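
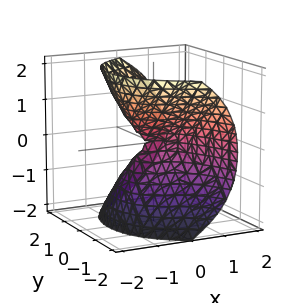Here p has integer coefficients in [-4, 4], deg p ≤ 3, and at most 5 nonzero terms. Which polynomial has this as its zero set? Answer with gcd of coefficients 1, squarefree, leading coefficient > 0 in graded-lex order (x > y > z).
3*x^3 + x*y^2 + x*z^2 - 3*y^2 + 3*z^2

(a) The degree is 3 — the shape is more complex than any degree-2 surface.
(b) Against the integer gridlines: one x-axis crossing is at x = 0; one z-axis crossing is at z = 0.
(c) Matching integer coefficients to the picture gives p.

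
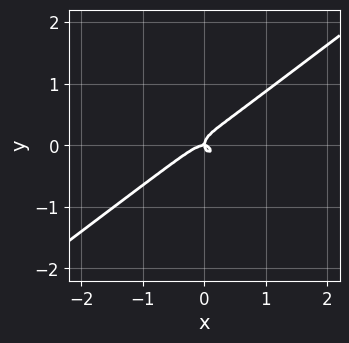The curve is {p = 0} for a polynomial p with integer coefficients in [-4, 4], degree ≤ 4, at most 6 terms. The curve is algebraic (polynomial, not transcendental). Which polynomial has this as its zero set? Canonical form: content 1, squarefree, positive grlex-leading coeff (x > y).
(a) Degree: the shape is more complex than any degree-2 curve, so deg p = 3.
(b) Against the integer gridlines: it crosses the y-axis at the gridline y = 0; one x-axis crossing is at x = 0.
(c) These observations pin down the coefficients.

3*x^3 - 3*x^2*y + x*y^2 - 3*y^3 + x*y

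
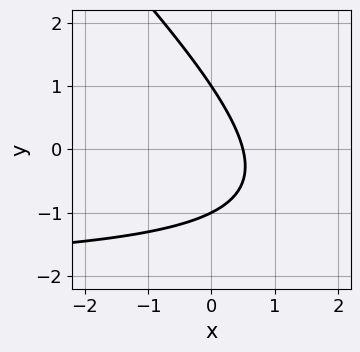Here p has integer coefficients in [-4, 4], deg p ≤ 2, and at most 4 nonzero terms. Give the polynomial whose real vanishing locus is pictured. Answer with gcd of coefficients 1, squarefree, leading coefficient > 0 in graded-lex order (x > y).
x*y + y^2 + 2*x - 1

1. deg p = 2. The shape is more complex than any degree-1 curve.
2. From the axis intercepts and sections: among the integer gridlines, it crosses the y-axis at y ∈ {-1, 1}.
3. Matching integer coefficients to the picture gives p.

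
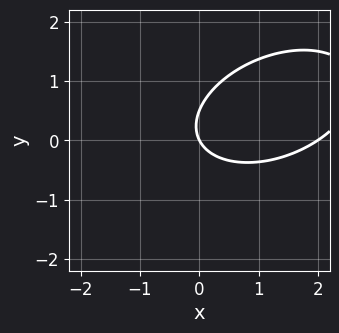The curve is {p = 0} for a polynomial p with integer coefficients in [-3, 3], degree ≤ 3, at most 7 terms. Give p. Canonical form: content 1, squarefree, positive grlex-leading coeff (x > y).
x^2 - x*y + 2*y^2 - 2*x - y

(a) Degree: the shape is more complex than any degree-1 curve, so deg p = 2.
(b) Observable constraints: one y-axis crossing is at y = 0; the x-axis gridline crossings are at x ∈ {0, 2}.
(c) Together with the visible shape, these determine p as stated.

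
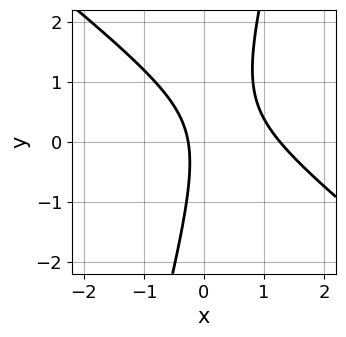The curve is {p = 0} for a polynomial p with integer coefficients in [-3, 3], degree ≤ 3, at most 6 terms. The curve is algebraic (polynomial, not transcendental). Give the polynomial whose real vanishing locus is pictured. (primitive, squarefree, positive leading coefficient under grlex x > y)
The degree is 2 — a generic line meets the curve in up to 2 points.
Observable constraints: it misses every integer gridline on the y-axis.
Solving for integer coefficients yields p as stated.

3*x^2 + 3*x*y - y^2 - 3*x - 1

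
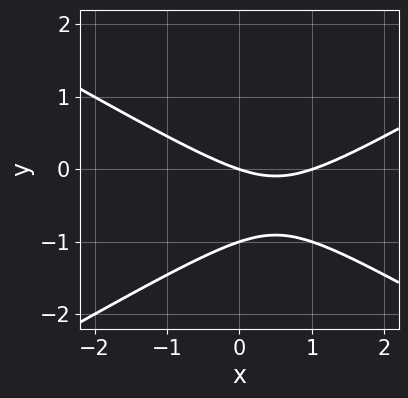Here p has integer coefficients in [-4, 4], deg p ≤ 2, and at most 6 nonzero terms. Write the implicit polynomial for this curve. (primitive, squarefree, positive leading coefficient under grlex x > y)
deg p = 2. The shape is more complex than any degree-1 curve.
From the axis intercepts and sections: among the integer gridlines, it crosses the y-axis at y ∈ {-1, 0}; among the integer gridlines, it crosses the x-axis at x ∈ {0, 1}.
Putting this together gives p.

x^2 - 3*y^2 - x - 3*y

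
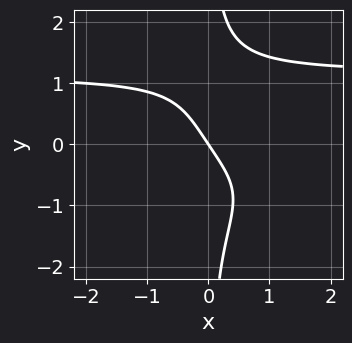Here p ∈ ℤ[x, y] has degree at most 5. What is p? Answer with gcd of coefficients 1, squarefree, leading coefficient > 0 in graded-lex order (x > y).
1. Degree: no degree-3 curve has this shape, so deg p = 4.
2. Observable constraints: it meets the x-axis at x = 0 (among the integer gridlines); one y-axis crossing is at y = 0.
3. Matching integer coefficients to the picture gives p.

2*x*y^3 - 3*x - 2*y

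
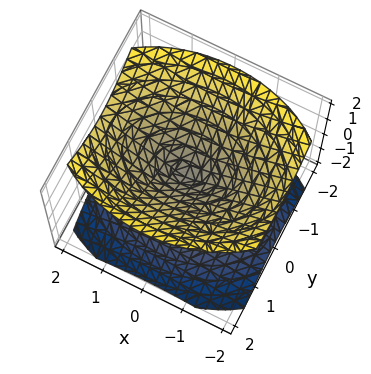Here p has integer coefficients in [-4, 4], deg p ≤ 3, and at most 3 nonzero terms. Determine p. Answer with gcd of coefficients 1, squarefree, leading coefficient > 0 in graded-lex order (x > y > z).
x^2 + 2*y^2 - 2*z^2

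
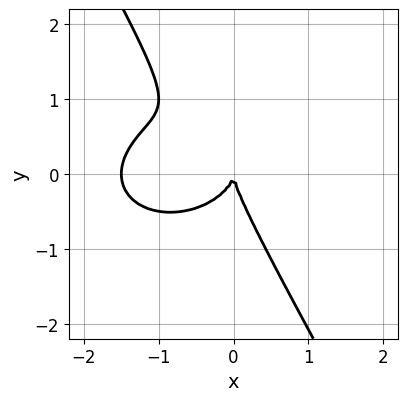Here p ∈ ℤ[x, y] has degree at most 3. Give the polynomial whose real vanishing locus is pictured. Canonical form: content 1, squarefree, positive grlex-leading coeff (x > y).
2*x^3 + 3*x*y^2 + 2*y^3 + 3*x^2

(a) The degree is 3 — no degree-2 curve has this shape.
(b) Reading off the gridlines: it crosses the x-axis at the gridline x = 0; it meets the y-axis at y = 0 (among the integer gridlines).
(c) Fitting integer coefficients to these (and the overall shape) gives p.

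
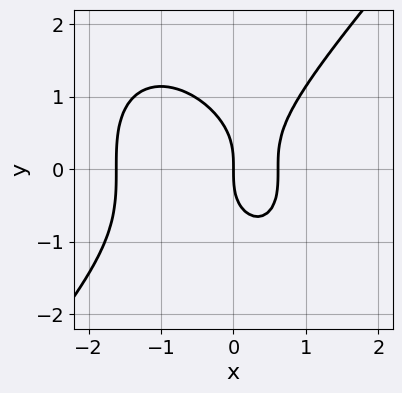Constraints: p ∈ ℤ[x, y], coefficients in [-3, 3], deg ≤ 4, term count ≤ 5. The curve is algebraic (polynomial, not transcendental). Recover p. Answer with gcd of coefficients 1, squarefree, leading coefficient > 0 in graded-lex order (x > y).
3*x^3 - 2*y^3 + 3*x^2 - 3*x

(a) Degree: the shape is more complex than any degree-2 curve, so deg p = 3.
(b) From the visible intercepts: it crosses the x-axis at the gridline x = 0; it crosses the y-axis at the gridline y = 0.
(c) Matching integer coefficients to the picture gives p.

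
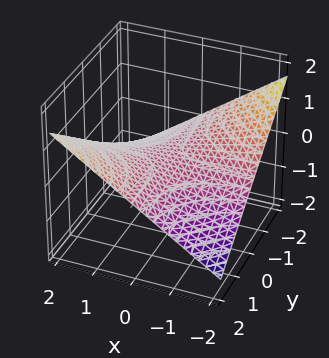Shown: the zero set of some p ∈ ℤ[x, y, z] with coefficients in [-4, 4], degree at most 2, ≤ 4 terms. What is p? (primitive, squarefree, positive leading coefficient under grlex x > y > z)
The degree is 2 — a saddle surface; a quadric.
From the visible intercepts: one z-axis crossing is at z = 0; every point of the y-axis in the box is on the surface; every point of the x-axis in the box is on the surface.
Fitting integer coefficients to these (and the overall shape) gives p.

x*y - 3*z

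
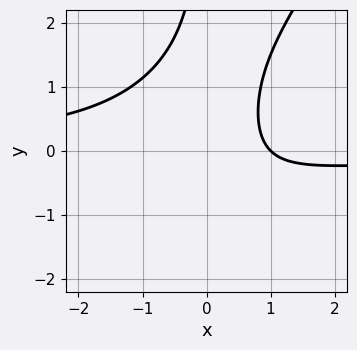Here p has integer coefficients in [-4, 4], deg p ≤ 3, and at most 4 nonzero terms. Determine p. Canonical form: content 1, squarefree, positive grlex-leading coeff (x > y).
3*x^2*y - 2*x*y^2 + 3*x - 3

deg p = 3. The shape is more complex than any degree-2 curve.
Reading off the gridlines: no y-intercept at any integer in the box; it crosses the x-axis at the gridline x = 1.
These observations pin down the coefficients.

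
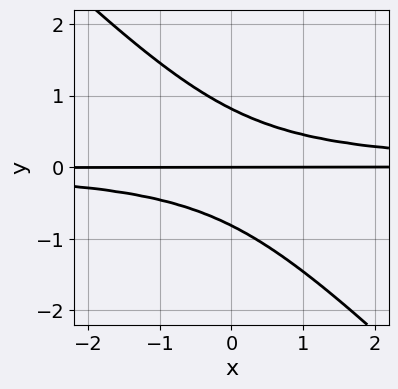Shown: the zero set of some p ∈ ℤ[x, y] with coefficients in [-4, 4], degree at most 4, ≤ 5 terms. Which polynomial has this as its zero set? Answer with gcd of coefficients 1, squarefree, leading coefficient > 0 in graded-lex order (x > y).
3*x*y^2 + 3*y^3 - 2*y

deg p = 3. No degree-2 curve has this shape.
Observable constraints: the visible x-axis segment lies entirely on the curve; it crosses the y-axis at the gridline y = 0.
Fitting integer coefficients to these (and the overall shape) gives p.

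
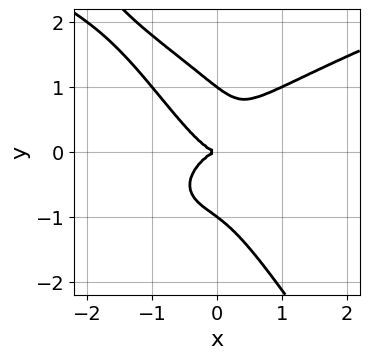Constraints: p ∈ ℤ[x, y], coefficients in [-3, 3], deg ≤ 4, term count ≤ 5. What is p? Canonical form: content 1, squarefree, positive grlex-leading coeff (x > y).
Degree: the shape is more complex than any degree-3 curve, so deg p = 4.
From the axis intercepts and sections: it crosses the x-axis at the gridline x = 0; among the integer gridlines, it crosses the y-axis at y ∈ {-1, 0, 1}.
Assembling these constraints gives the stated polynomial.

3*x*y^3 + 2*y^4 - 3*x^3 - 2*y^2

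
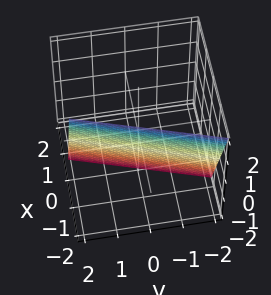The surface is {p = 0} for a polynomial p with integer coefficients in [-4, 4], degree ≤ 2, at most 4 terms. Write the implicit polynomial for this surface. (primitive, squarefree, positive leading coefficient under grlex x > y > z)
The degree is 1 — the surface is flat (a plane).
Against the integer gridlines: it crosses the y-axis at the gridline y = 2; it crosses the z-axis at the gridline z = -2.
Assembling these constraints gives the stated polynomial.

3*x - y + z + 2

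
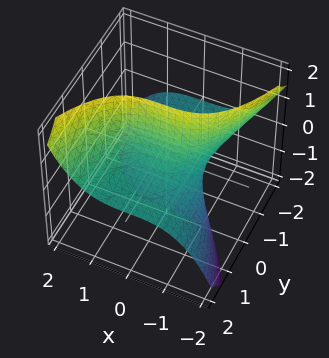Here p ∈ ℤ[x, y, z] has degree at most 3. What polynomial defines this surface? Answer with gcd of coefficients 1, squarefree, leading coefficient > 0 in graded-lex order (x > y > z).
x^3 - 3*y*z + 1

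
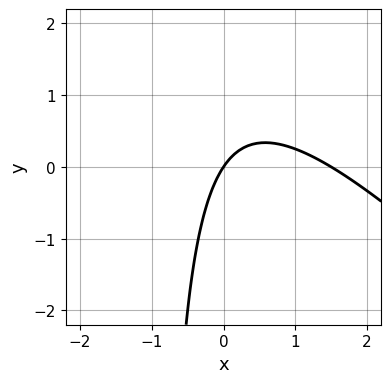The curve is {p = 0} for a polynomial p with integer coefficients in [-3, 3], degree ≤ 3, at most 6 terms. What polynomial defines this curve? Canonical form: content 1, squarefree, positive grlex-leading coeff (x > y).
2*x^2 + 2*x*y - 3*x + 2*y

First, deg p = 2. A generic line meets the curve in up to 2 points.
Next, checking where it meets the axes: it crosses the x-axis at the gridline x = 0; one y-axis crossing is at y = 0.
Finally, matching integer coefficients to the picture gives p.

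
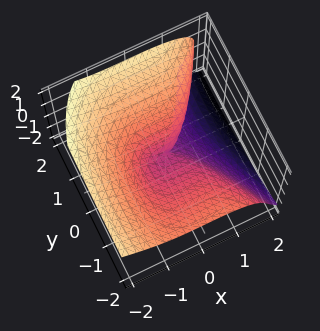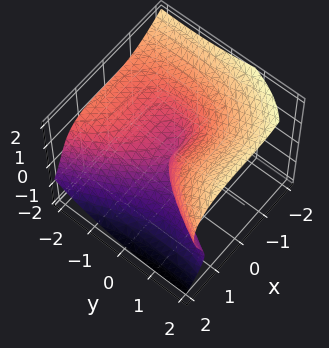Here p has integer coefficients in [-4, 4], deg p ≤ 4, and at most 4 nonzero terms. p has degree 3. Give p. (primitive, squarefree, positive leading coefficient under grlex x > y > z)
2*x^3 + 3*z^3 - 2*y^2 - 3*y*z

First, the degree is 3 — the shape is more complex than any degree-2 surface.
Next, reading off the gridlines: it meets the z-axis at z = 0 (among the integer gridlines); one x-axis crossing is at x = 0.
Finally, together with the visible shape, these determine p as stated.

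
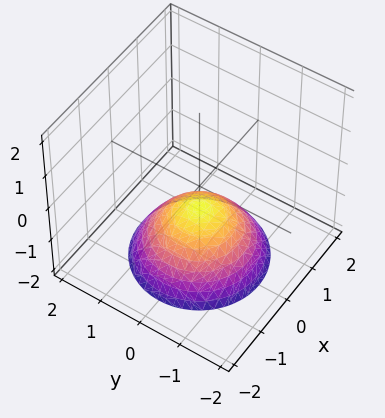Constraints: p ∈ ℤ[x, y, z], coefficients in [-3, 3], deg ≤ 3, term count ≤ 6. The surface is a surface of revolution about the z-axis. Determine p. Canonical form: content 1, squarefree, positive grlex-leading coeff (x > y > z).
2*x^2 + 2*y^2 + 3*z + 2

First, degree: no degree-1 surface has this shape, so deg p = 2.
Next, symmetry: the z-axis is an axis of rotation, so x and y enter only as x² + y².
Then, reading off the gridlines: no y-intercept at any integer in the box; the surface avoids every integer x-axis point in the box; a circular section at z = -2 has radius between 1 and 2.
Finally, matching integer coefficients to the picture gives p.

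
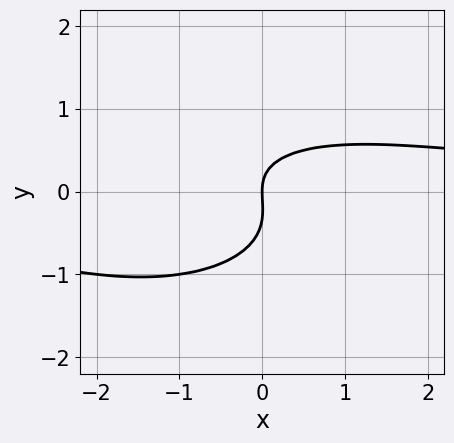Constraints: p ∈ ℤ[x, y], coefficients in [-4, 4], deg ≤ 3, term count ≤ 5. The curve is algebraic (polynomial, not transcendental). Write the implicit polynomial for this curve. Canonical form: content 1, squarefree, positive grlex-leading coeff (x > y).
x^2*y + 3*y^3 + x*y + y^2 - 2*x

The degree is 3 — no degree-2 curve has this shape.
Checking where it meets the axes: it crosses the y-axis at the gridline y = 0; it meets the x-axis at x = 0 (among the integer gridlines).
Together with the visible shape, these determine p as stated.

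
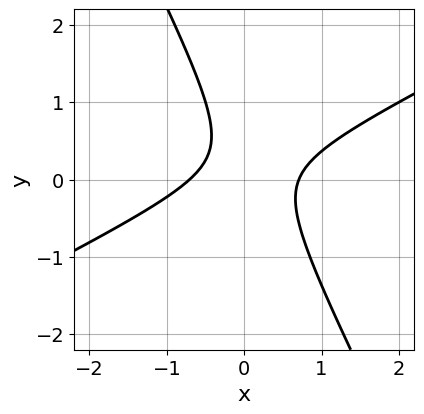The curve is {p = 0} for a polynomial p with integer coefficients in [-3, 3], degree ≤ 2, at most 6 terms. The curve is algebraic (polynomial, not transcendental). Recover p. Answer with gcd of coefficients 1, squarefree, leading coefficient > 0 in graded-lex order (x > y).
2*x^2 - 3*x*y - 2*y^2 + y - 1

Degree: no degree-1 curve has this shape, so deg p = 2.
From the axis intercepts and sections: the curve avoids every integer y-axis point in the box.
These observations pin down the coefficients.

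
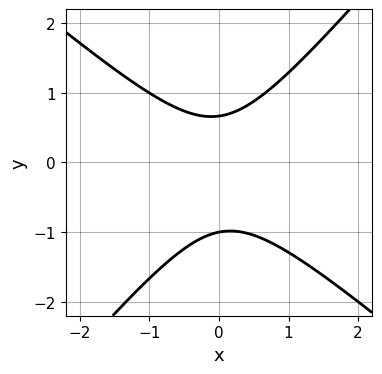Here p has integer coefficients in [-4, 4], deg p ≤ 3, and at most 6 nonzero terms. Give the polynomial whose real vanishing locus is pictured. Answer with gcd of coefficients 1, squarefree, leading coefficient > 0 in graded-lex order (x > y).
3*x^2 + x*y - 3*y^2 - y + 2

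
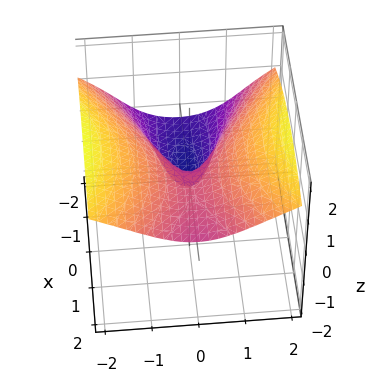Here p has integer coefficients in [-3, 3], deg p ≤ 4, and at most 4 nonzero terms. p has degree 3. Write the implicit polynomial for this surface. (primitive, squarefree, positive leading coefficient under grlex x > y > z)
1. Degree: no degree-2 surface has this shape, so deg p = 3.
2. From the visible intercepts: one y-axis crossing is at y = 0; one x-axis crossing is at x = 0; it meets the z-axis at z = 0 (among the integer gridlines).
3. These observations pin down the coefficients.

x^2*z + 2*z^3 - 2*y^2 - x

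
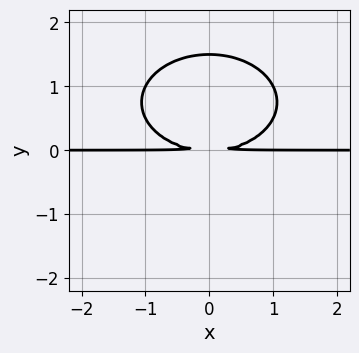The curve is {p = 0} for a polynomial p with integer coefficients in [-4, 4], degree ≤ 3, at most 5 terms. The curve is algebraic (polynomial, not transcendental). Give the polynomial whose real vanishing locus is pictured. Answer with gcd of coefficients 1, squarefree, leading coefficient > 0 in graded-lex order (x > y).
x^2*y + 2*y^3 - 3*y^2

1. The degree is 3 — no degree-2 curve has this shape.
2. Symmetries: the x ↦ −x reflection is a symmetry, so x appears only in even powers.
3. Against the integer gridlines: every point of the x-axis in the box is on the curve.
4. Solving for integer coefficients yields p as stated.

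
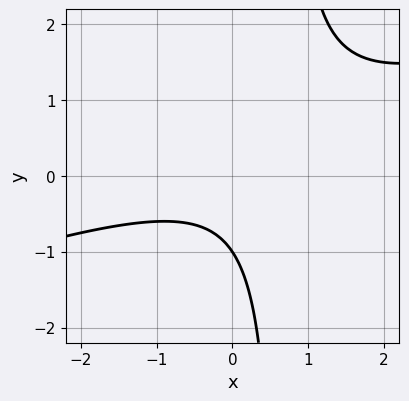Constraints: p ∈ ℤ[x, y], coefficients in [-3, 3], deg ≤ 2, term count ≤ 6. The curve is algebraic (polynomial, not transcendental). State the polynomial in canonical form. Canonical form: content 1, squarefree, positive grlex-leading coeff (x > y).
(a) Degree: the shape is more complex than any degree-1 curve, so deg p = 2.
(b) Checking where it meets the axes: it misses every integer gridline on the x-axis; it crosses the y-axis at the gridline y = -1.
(c) These observations pin down the coefficients.

x^2 - 3*x*y + 2*y + 2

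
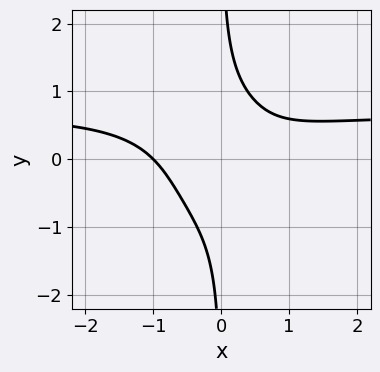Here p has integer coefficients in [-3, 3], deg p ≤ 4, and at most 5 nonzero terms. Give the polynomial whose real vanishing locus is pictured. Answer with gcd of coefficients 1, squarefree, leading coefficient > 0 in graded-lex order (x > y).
Degree: the shape is more complex than any degree-3 curve, so deg p = 4.
Against the integer gridlines: no y-intercept at any integer in the box; one x-axis crossing is at x = -1.
Assembling these constraints gives the stated polynomial.

3*x^3*y + 2*x*y^3 - 2*x^3 + 3*x*y - 2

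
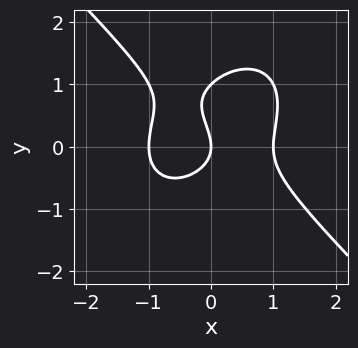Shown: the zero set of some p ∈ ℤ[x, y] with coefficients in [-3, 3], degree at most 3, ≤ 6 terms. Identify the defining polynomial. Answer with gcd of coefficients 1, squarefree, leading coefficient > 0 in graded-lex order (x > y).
x^3 + y^3 - y^2 - x

Degree: no degree-2 curve has this shape, so deg p = 3.
Observable constraints: among the integer gridlines, it crosses the x-axis at x ∈ {-1, 0, 1}; among the integer gridlines, it crosses the y-axis at y ∈ {0, 1}.
The integer polynomial consistent with all of this is the stated p.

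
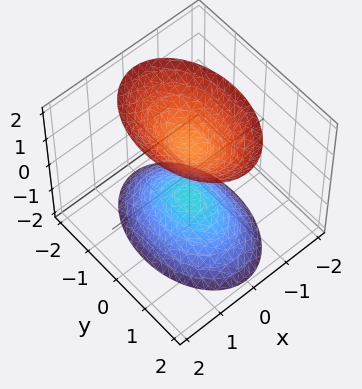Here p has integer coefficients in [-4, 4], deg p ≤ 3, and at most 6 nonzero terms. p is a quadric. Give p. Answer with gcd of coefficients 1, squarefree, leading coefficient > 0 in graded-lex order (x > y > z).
2*x^2 + y^2 - z^2 + 1

1. The picture has 2 separate pieces.
2. deg p = 2.
3. Symmetries: the z ↦ −z reflection is a symmetry, so z appears only in even powers; it's symmetric under x → −x, forcing even powers of x; mirror symmetry y ↦ −y ⇒ only even powers of y.
4. Observable constraints: among the integer gridlines, it crosses the z-axis at z ∈ {-1, 1}; it misses every integer gridline on the x-axis; no y-intercept at any integer in the box.
5. Matching integer coefficients to the picture gives p.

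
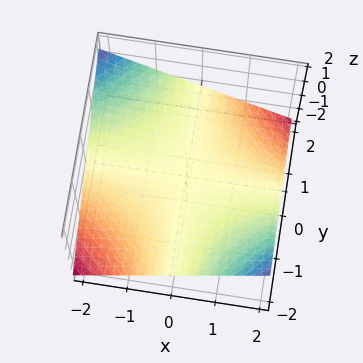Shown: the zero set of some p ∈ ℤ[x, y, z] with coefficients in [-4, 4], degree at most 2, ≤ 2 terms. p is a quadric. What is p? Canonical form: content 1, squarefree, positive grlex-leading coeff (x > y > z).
x*y + 3*z

The degree is 2 — a hyperbolic paraboloid; a quadric.
Reading off the gridlines: the visible x-axis segment lies entirely on the surface; it crosses the z-axis at the gridline z = 0; every point of the y-axis in the box is on the surface.
Assembling these constraints gives the stated polynomial.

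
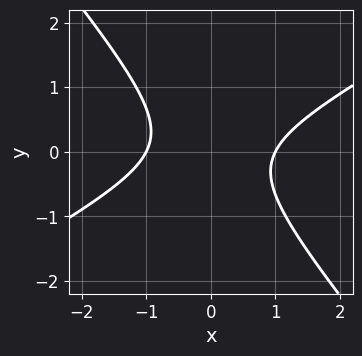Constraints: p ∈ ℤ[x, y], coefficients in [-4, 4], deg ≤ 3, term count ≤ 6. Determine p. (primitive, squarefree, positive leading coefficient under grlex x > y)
(a) The degree is 2 — the shape is more complex than any degree-1 curve.
(b) Observable constraints: the curve avoids every integer y-axis point in the box; the x-axis gridline crossings are at x ∈ {-1, 1}.
(c) Together with the visible shape, these determine p as stated.

2*x^2 - 2*x*y - 3*y^2 - 2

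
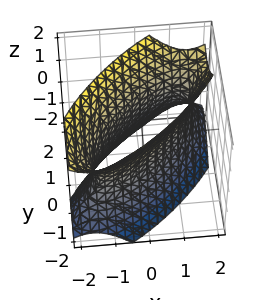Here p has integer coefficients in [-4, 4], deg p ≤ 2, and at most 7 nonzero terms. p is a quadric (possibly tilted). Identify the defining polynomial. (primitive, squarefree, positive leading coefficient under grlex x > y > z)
2*x^2 - 3*x*y + 2*y^2 - z^2 - 2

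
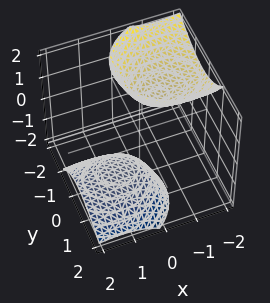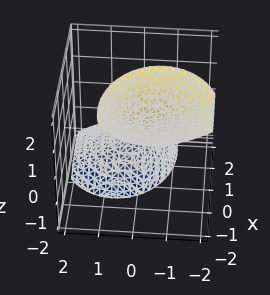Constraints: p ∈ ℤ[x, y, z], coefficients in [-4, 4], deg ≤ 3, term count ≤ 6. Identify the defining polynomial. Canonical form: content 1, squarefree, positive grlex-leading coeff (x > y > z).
First, I count 2 distinct pieces.
Then, deg p = 2.
Next, checking where it meets the axes: the surface avoids every integer y-axis point in the box; it misses every integer gridline on the x-axis.
Finally, fitting integer coefficients to these (and the overall shape) gives p.

2*x^2 + 3*x*z + 3*y^2 + 2*y*z - z^2 + 2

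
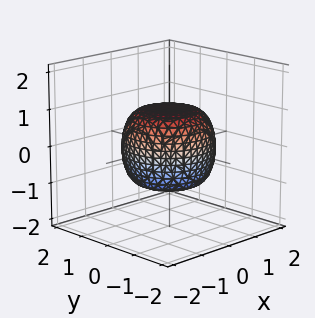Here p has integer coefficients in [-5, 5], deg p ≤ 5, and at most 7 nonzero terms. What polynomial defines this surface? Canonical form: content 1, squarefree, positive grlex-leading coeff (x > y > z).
2*x^4 + 4*x^2*y^2 + 2*y^4 - x^2 - y^2 + 3*z^2 - 3

First, the degree is 4 — a generic line meets the surface in up to 4 points.
Then, symmetries: every cross-section ⟂ z is a circle, so x, y appear only via x² + y².
Then, reading off the gridlines: the z-axis gridline crossings are at z ∈ {-1, 1}; a circular section at z = -1 has radius between 0 and 1.
Finally, fitting integer coefficients to these (and the overall shape) gives p.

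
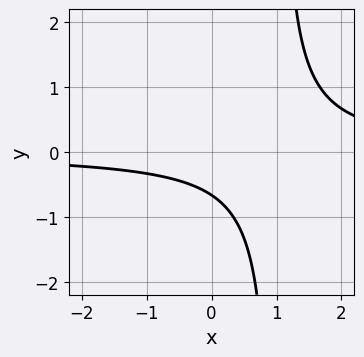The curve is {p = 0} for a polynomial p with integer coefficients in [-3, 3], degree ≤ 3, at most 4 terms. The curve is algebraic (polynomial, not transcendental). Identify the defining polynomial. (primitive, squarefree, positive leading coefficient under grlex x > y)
1. deg p = 2.
2. Checking where it meets the axes: it misses every integer gridline on the x-axis.
3. These observations pin down the coefficients.

3*x*y - 3*y - 2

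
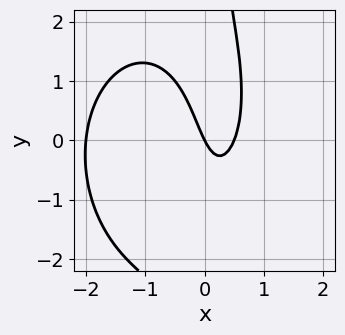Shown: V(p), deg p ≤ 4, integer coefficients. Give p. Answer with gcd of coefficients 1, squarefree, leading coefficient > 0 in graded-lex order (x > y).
(a) deg p = 3.
(b) Against the integer gridlines: it meets the y-axis at y = 0 (among the integer gridlines); the x-axis gridline crossings are at x ∈ {-2, 0}.
(c) Solving for integer coefficients yields p as stated.

2*x^3 + x*y^2 + 3*x^2 - 2*x - y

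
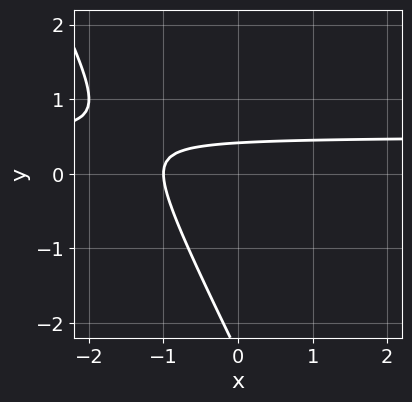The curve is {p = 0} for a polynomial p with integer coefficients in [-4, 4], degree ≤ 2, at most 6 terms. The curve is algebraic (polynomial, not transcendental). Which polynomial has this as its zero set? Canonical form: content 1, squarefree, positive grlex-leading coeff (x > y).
2*x*y + y^2 - x + 2*y - 1

First, degree: no degree-1 curve has this shape, so deg p = 2.
Then, from the visible intercepts: it meets the x-axis at x = -1 (among the integer gridlines).
Finally, these observations pin down the coefficients.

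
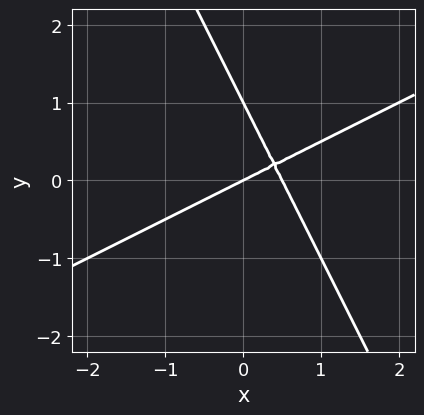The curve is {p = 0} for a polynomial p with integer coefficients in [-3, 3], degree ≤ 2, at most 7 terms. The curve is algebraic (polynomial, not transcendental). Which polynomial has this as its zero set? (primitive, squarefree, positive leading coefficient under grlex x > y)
2*x^2 - 3*x*y - 2*y^2 - x + 2*y

(a) deg p = 2. A generic line meets the curve in up to 2 points.
(b) Against the integer gridlines: the y-axis gridline crossings are at y ∈ {0, 1}; it crosses the x-axis at the gridline x = 0.
(c) Matching integer coefficients to the picture gives p.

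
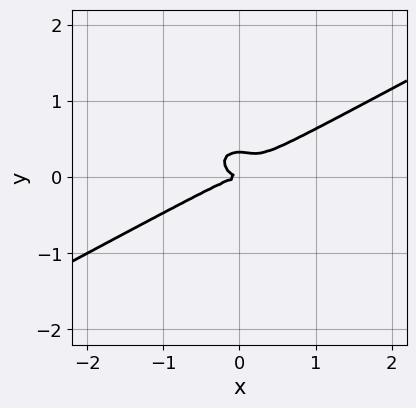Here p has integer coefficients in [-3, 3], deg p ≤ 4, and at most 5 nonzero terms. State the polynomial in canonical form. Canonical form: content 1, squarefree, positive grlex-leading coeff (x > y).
1. Degree: no degree-2 curve has this shape, so deg p = 3.
2. Against the integer gridlines: it meets the y-axis at y = 0 (among the integer gridlines); it meets the x-axis at x = 0 (among the integer gridlines).
3. Putting this together gives p.

x^3 - x^2*y - 3*y^3 + y^2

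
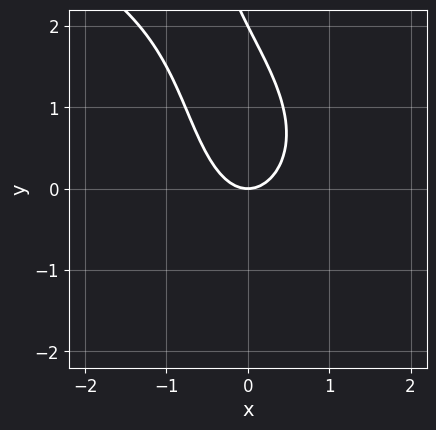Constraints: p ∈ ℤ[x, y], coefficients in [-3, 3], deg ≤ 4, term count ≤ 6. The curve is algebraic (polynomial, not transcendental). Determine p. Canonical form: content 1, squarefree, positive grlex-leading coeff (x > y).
x*y^2 + 3*x^2 + y^2 - 2*y

1. Degree: the shape is more complex than any degree-2 curve, so deg p = 3.
2. From the visible intercepts: among the integer gridlines, it crosses the y-axis at y ∈ {0, 2}; it crosses the x-axis at the gridline x = 0.
3. Matching integer coefficients to the picture gives p.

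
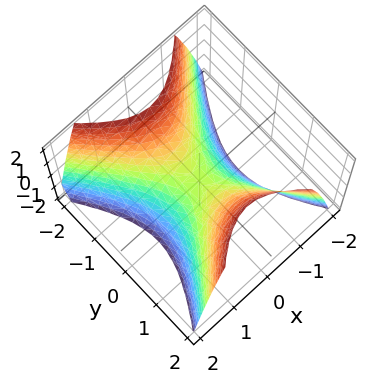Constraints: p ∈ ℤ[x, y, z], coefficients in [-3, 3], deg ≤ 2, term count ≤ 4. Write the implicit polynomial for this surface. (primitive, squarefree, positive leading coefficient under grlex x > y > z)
1. The degree is 2 — a saddle surface; a quadric.
2. Symmetries: it's symmetric under x → −x, forcing even powers of x; it's symmetric under y → −y, forcing even powers of y.
3. Reading off the gridlines: it meets the x-axis at x = 0 (among the integer gridlines); it meets the z-axis at z = 0 (among the integer gridlines).
4. Assembling these constraints gives the stated polynomial.

3*x^2 - 2*y^2 + 2*z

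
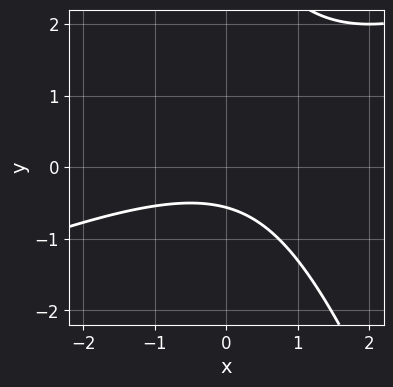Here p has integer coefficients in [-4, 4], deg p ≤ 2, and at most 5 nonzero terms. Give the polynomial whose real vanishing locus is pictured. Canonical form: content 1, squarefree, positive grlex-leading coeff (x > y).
x^2 - 2*x*y - y^2 + 3*y + 2

The degree is 2 — no degree-1 curve has this shape.
Against the integer gridlines: it misses every integer gridline on the x-axis.
These observations pin down the coefficients.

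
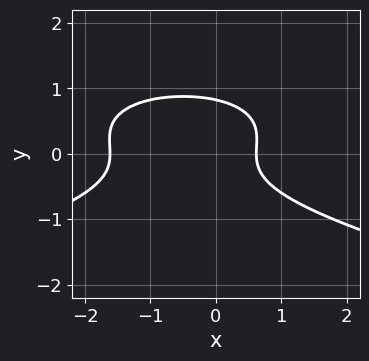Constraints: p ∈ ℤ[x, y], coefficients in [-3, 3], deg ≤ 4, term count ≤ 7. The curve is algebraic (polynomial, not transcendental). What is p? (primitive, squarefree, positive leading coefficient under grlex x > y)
The degree is 3 — no degree-2 curve has this shape.
Putting this together gives p.

3*y^3 + x^2 - y^2 + x - 1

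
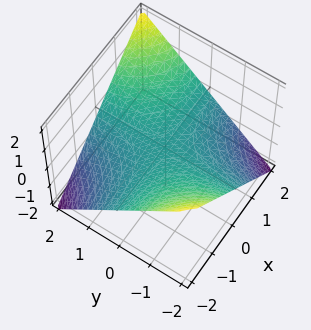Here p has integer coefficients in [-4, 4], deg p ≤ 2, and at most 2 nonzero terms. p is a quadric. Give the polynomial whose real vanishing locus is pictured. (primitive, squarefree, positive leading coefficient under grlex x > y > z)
x*y - 2*z

First, deg p = 2. A hyperbolic paraboloid; a quadric.
Next, against the integer gridlines: it crosses the z-axis at the gridline z = 0; the visible y-axis segment lies entirely on the surface; the visible x-axis segment lies entirely on the surface.
Finally, together with the visible shape, these determine p as stated.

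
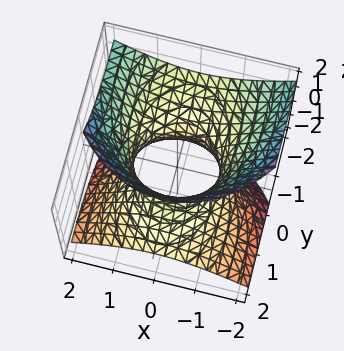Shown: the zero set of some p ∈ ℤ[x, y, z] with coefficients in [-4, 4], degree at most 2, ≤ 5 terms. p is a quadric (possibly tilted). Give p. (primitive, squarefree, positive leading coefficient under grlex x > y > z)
First, deg p = 2. A generic line meets the surface in up to 2 points.
Then, against the integer gridlines: the x-axis gridline crossings are at x ∈ {-1, 1}; it misses every integer gridline on the z-axis.
Finally, the integer polynomial consistent with all of this is the stated p.

2*x^2 + y^2 + 3*y*z - 2*z^2 - 2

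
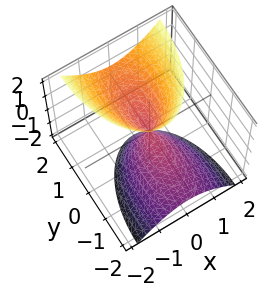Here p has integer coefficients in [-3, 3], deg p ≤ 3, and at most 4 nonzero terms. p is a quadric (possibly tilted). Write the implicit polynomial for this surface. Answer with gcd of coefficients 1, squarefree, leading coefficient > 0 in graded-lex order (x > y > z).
1. I count 2 distinct pieces. They look like related sheets of one shape, so recover p as a whole.
2. The degree is 2 — a generic line meets the surface in up to 2 points.
3. From the visible intercepts: it meets the x-axis at x = 0 (among the integer gridlines); it meets the y-axis at y = 0 (among the integer gridlines).
4. Matching integer coefficients to the picture gives p.

3*x^2 + y^2 - 2*y*z - z^2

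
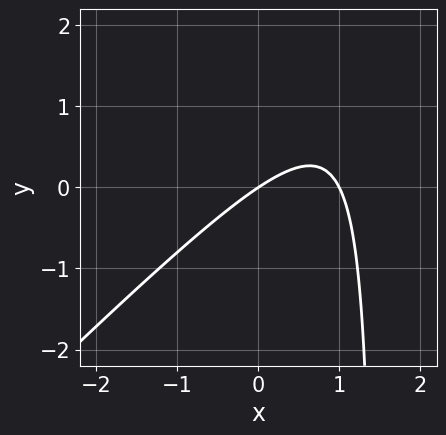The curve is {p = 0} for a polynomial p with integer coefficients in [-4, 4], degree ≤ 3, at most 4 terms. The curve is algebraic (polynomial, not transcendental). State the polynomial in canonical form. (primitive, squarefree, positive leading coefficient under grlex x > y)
2*x^2 - 2*x*y - 2*x + 3*y

deg p = 2.
Checking where it meets the axes: it meets the y-axis at y = 0 (among the integer gridlines); the x-axis gridline crossings are at x ∈ {0, 1}.
Together with the visible shape, these determine p as stated.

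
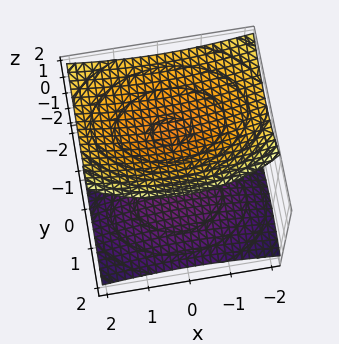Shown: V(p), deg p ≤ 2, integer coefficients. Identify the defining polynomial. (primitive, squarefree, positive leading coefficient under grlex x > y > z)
x^2 + 2*y^2 + 2*y*z - 3*z^2 + 3

1. I count 2 distinct pieces. They look like related sheets of one shape, so recover p as a whole.
2. deg p = 2. The shape is more complex than any degree-1 surface.
3. Observable constraints: the z-axis gridline crossings are at z ∈ {-1, 1}; the surface avoids every integer y-axis point in the box.
4. The integer polynomial consistent with all of this is the stated p.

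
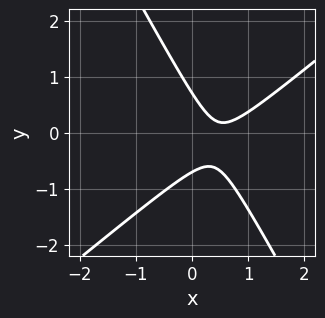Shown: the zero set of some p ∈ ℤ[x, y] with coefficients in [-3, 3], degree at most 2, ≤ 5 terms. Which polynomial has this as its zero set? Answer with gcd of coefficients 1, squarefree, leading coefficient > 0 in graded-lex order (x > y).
1. Degree: a generic line meets the curve in up to 2 points, so deg p = 2.
2. From the visible intercepts: the curve avoids every integer x-axis point in the box.
3. Fitting integer coefficients to these (and the overall shape) gives p.

3*x^2 - 2*x*y - 2*y^2 - 3*x + 1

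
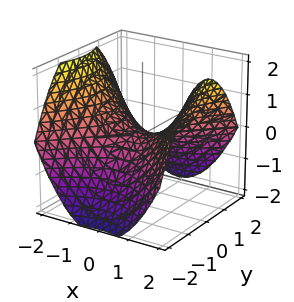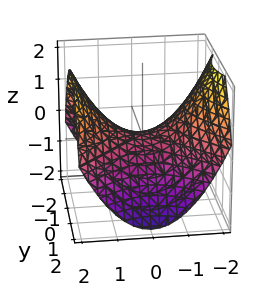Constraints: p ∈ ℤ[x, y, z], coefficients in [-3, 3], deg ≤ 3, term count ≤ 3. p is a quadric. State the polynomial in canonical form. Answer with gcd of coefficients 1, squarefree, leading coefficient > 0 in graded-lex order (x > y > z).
(a) The degree is 2 — a hyperbolic paraboloid; a quadric.
(b) Symmetries: it's symmetric under y → −y, forcing even powers of y; it's symmetric under x → −x, forcing even powers of x.
(c) Against the integer gridlines: one y-axis crossing is at y = 0; it crosses the x-axis at the gridline x = 0; it crosses the z-axis at the gridline z = 0.
(d) Fitting integer coefficients to these (and the overall shape) gives p.

x^2 - y^2 - 2*z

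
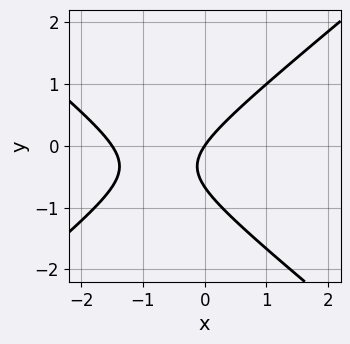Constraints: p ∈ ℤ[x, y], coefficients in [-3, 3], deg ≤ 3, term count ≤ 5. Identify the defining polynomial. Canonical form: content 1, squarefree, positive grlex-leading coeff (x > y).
First, deg p = 2. The shape is more complex than any degree-1 curve.
Then, against the integer gridlines: it meets the x-axis at x = 0 (among the integer gridlines); it meets the y-axis at y = 0 (among the integer gridlines).
Finally, putting this together gives p.

2*x^2 - 3*y^2 + 3*x - 2*y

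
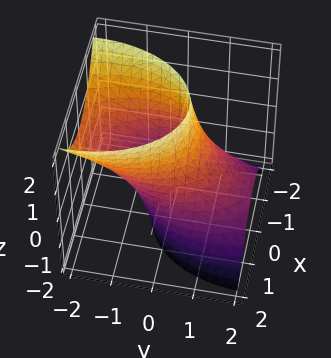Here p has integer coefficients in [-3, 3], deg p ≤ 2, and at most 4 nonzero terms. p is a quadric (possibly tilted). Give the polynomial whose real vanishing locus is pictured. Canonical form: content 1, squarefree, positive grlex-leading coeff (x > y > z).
First, deg p = 2.
Then, observable constraints: the x-axis gridline crossings are at x ∈ {-1, 1}; it misses every integer gridline on the z-axis.
Finally, fitting integer coefficients to these (and the overall shape) gives p.

2*x^2 + y^2 + 2*y*z - 2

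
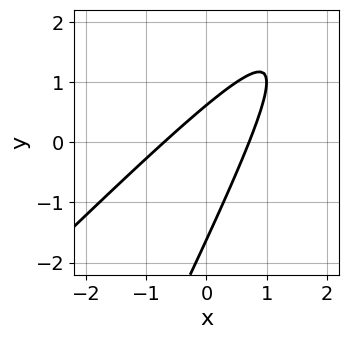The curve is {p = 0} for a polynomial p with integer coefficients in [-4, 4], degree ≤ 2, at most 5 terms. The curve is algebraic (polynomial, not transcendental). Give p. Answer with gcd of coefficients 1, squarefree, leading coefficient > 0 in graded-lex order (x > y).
2*x^2 - 3*x*y + y^2 + y - 1

First, the degree is 2 — a generic line meets the curve in up to 2 points.
Finally, putting this together gives p.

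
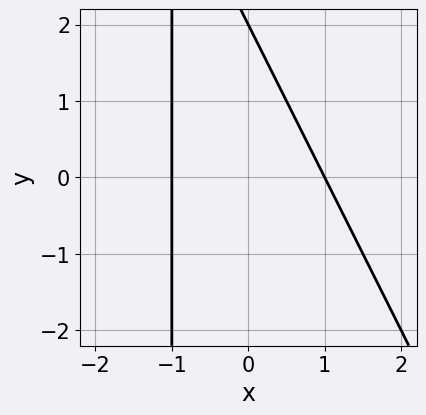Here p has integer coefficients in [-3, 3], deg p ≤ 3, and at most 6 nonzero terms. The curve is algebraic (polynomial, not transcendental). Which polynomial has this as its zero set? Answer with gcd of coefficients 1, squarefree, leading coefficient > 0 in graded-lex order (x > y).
Degree: a generic line meets the curve in up to 2 points, so deg p = 2.
Observable constraints: it meets the y-axis at y = 2 (among the integer gridlines); the x-axis gridline crossings are at x ∈ {-1, 1}.
Together with the visible shape, these determine p as stated.

2*x^2 + x*y + y - 2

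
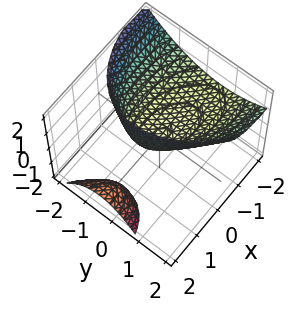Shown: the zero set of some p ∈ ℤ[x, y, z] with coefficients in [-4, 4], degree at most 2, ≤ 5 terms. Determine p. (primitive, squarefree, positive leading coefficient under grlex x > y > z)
x^2 + x*y + 3*x*z + 2*y^2 - 3*z

1. The picture has 2 separate pieces.
2. The degree is 2 — no degree-1 surface has this shape.
3. Against the integer gridlines: one y-axis crossing is at y = 0; it crosses the x-axis at the gridline x = 0; it crosses the z-axis at the gridline z = 0.
4. Fitting integer coefficients to these (and the overall shape) gives p.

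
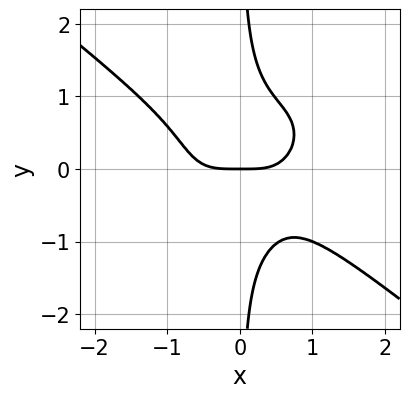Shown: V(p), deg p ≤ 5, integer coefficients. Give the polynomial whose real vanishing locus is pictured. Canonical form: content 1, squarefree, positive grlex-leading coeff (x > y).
x^4 + 2*x*y^3 - y

(a) The degree is 4 — the shape is more complex than any degree-3 curve.
(b) From the axis intercepts and sections: one y-axis crossing is at y = 0; one x-axis crossing is at x = 0.
(c) Matching integer coefficients to the picture gives p.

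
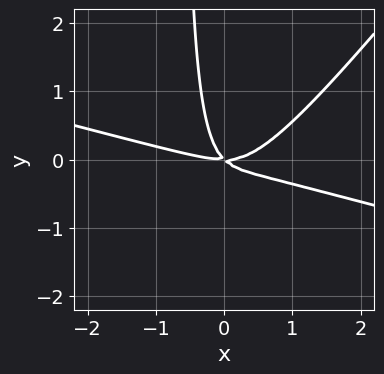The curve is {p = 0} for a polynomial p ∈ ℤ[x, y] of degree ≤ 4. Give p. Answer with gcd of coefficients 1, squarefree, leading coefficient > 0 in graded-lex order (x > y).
x^3 + 3*x^2*y - 3*x*y^2 - 2*x*y - 2*y^2

First, degree: a generic line meets the curve in up to 3 points, so deg p = 3.
Then, observable constraints: it crosses the x-axis at the gridline x = 0; one y-axis crossing is at y = 0.
Finally, matching integer coefficients to the picture gives p.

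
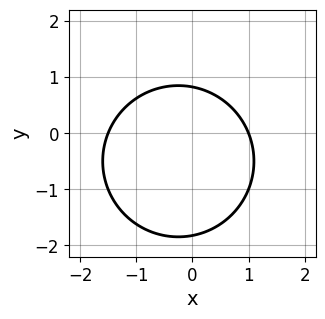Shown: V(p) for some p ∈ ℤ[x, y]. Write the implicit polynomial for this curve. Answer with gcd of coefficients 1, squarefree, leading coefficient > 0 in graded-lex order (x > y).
(a) deg p = 2.
(b) Against the integer gridlines: it crosses the x-axis at the gridline x = 1.
(c) These observations pin down the coefficients.

2*x^2 + 2*y^2 + x + 2*y - 3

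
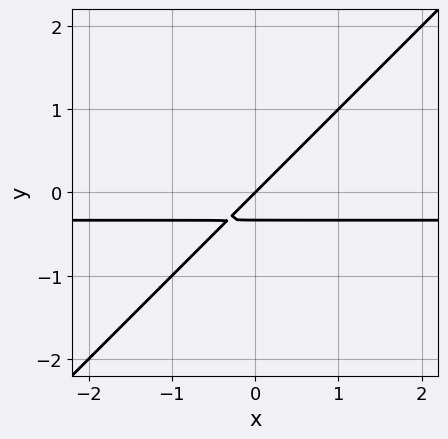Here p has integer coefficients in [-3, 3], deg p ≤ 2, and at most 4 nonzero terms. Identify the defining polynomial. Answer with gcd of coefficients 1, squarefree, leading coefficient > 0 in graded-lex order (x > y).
The degree is 2 — no degree-1 curve has this shape.
Checking where it meets the axes: it crosses the y-axis at the gridline y = 0; it meets the x-axis at x = 0 (among the integer gridlines).
Solving for integer coefficients yields p as stated.

3*x*y - 3*y^2 + x - y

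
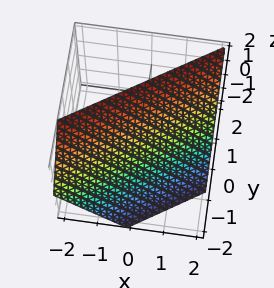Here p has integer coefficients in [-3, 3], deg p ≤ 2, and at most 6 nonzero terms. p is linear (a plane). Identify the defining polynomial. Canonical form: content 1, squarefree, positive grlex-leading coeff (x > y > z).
2*x - 3*y + 2*z - 2

First, the degree is 1 — the surface is flat (a plane).
Then, against the integer gridlines: one z-axis crossing is at z = 1; it crosses the x-axis at the gridline x = 1.
Finally, together with the visible shape, these determine p as stated.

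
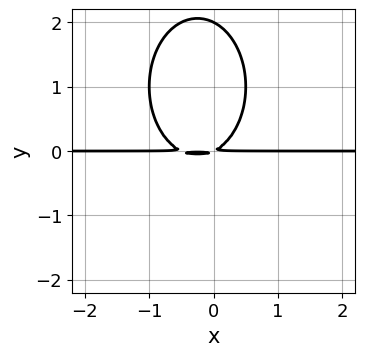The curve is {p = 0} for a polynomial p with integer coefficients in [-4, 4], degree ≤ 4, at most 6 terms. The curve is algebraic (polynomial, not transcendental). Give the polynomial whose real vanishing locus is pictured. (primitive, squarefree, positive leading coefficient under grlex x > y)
2*x^2*y + y^3 + x*y - 2*y^2

The degree is 3 — a generic line meets the curve in up to 3 points.
From the axis intercepts and sections: one y-axis crossing is at y = 2; the visible x-axis segment lies entirely on the curve.
Solving for integer coefficients yields p as stated.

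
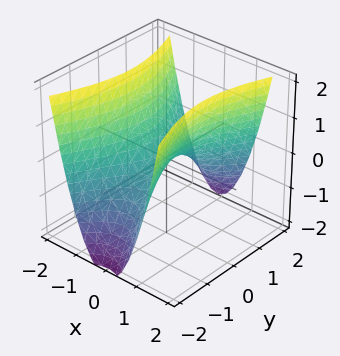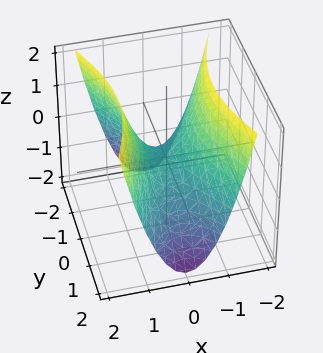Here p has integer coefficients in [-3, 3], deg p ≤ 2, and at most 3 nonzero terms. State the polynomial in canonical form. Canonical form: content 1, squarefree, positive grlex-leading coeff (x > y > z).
1. The degree is 2 — a saddle surface; a quadric.
2. Symmetries: it's symmetric under y → −y, forcing even powers of y; the x ↦ −x reflection is a symmetry, so x appears only in even powers.
3. From the visible intercepts: it crosses the z-axis at the gridline z = 0; one x-axis crossing is at x = 0; one y-axis crossing is at y = 0.
4. Fitting integer coefficients to these (and the overall shape) gives p.

3*x^2 - y^2 - 2*z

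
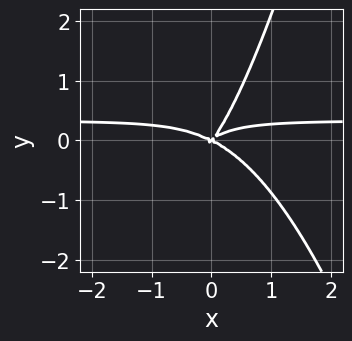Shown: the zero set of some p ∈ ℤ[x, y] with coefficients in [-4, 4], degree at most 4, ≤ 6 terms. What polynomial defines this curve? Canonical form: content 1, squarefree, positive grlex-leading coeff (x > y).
The degree is 4 — a generic line meets the curve in up to 4 points.
Checking where it meets the axes: it meets the x-axis at x = 0 (among the integer gridlines); it meets the y-axis at y = 0 (among the integer gridlines).
Putting this together gives p.

3*x^3*y - x^3 + 3*x*y^2 - 2*y^3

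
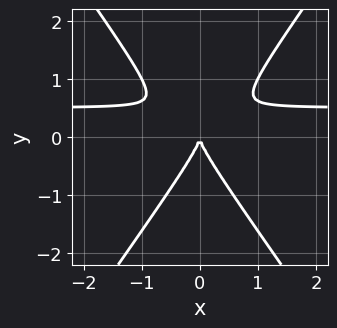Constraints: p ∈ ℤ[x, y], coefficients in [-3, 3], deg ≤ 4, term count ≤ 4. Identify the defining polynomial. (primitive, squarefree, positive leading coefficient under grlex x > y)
First, degree: no degree-2 curve has this shape, so deg p = 3.
Then, symmetries: the x ↦ −x reflection is a symmetry, so x appears only in even powers.
Then, from the axis intercepts and sections: one y-axis crossing is at y = 0; it crosses the x-axis at the gridline x = 0.
Finally, together with the visible shape, these determine p as stated.

2*x^2*y - y^3 - x^2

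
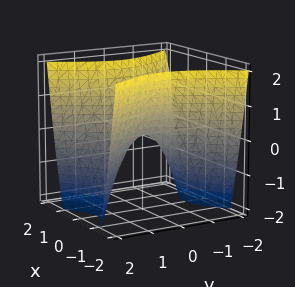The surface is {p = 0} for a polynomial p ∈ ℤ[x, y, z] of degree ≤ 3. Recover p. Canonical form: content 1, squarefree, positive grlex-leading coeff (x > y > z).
3*x^2 - 2*y^2 - 2*z

Degree: a saddle surface; a quadric, so deg p = 2.
Symmetries: it's symmetric under y → −y, forcing even powers of y; it's symmetric under x → −x, forcing even powers of x.
Against the integer gridlines: it crosses the z-axis at the gridline z = 0; it meets the x-axis at x = 0 (among the integer gridlines); it crosses the y-axis at the gridline y = 0.
Fitting integer coefficients to these (and the overall shape) gives p.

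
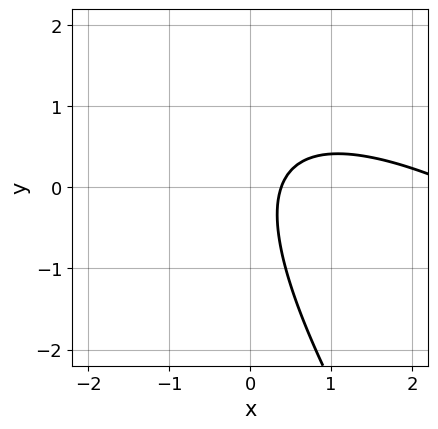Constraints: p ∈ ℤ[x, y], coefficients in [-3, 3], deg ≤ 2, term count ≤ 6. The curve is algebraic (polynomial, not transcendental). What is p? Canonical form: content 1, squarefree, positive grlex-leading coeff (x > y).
x^2 + 2*x*y + y^2 - 3*x + 1

1. The degree is 2 — a generic line meets the curve in up to 2 points.
2. Against the integer gridlines: no y-intercept at any integer in the box.
3. Together with the visible shape, these determine p as stated.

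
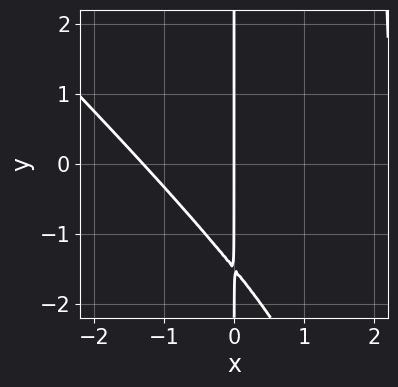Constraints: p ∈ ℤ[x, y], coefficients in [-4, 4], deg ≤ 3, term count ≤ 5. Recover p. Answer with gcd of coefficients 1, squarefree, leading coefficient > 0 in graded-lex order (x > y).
x^3 + x^2*y - x^2 - 2*x*y - 3*x

deg p = 3. No degree-2 curve has this shape.
From the visible intercepts: the visible y-axis segment lies entirely on the curve; one x-axis crossing is at x = 0.
Assembling these constraints gives the stated polynomial.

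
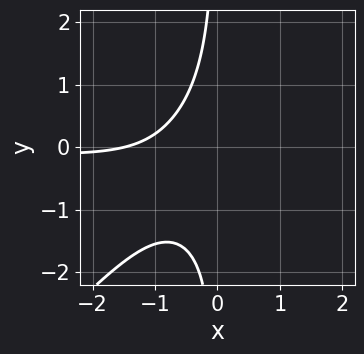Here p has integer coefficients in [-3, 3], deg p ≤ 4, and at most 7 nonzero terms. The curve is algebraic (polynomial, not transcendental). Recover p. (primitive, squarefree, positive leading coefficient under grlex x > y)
3*x^2*y - 3*x*y^2 - x*y - 2*x - 3

First, deg p = 3. A generic line meets the curve in up to 3 points.
Then, against the integer gridlines: the curve avoids every integer y-axis point in the box.
Finally, these observations pin down the coefficients.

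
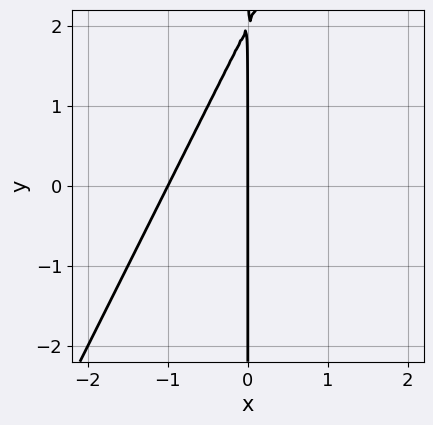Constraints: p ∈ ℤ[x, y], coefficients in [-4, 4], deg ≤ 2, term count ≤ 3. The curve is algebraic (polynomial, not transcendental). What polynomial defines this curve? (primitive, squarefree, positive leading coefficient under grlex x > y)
2*x^2 - x*y + 2*x

1. deg p = 2.
2. From the visible intercepts: among the integer gridlines, it crosses the x-axis at x ∈ {-1, 0}; the visible y-axis segment lies entirely on the curve.
3. The integer polynomial consistent with all of this is the stated p.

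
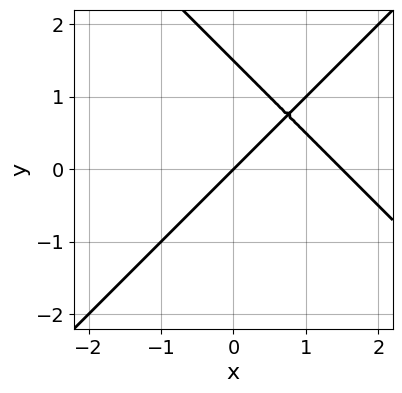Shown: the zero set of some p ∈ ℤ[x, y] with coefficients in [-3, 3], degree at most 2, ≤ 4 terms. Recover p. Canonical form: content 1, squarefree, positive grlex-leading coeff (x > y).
2*x^2 - 2*y^2 - 3*x + 3*y

(a) The degree is 2 — no degree-1 curve has this shape.
(b) Against the integer gridlines: it crosses the y-axis at the gridline y = 0; one x-axis crossing is at x = 0.
(c) Matching integer coefficients to the picture gives p.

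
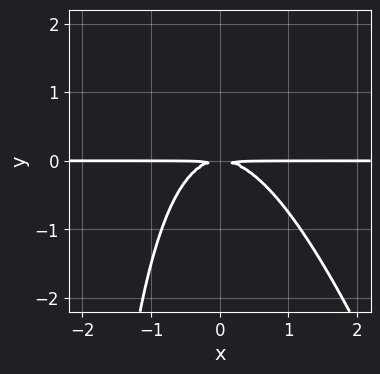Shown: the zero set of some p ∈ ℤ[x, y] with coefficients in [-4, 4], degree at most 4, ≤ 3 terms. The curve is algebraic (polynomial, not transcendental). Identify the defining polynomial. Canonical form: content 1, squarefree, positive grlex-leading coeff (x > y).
3*x^2*y + x*y^2 + 3*y^2

1. The degree is 3 — the shape is more complex than any degree-2 curve.
2. Checking where it meets the axes: the visible x-axis segment lies entirely on the curve.
3. Together with the visible shape, these determine p as stated.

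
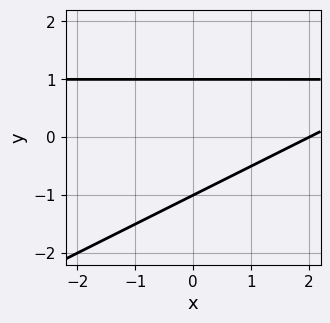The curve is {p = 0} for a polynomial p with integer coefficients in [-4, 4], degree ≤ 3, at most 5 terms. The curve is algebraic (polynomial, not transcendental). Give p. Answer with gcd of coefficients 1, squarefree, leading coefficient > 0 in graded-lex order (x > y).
x*y - 2*y^2 - x + 2

The degree is 2 — no degree-1 curve has this shape.
From the axis intercepts and sections: it meets the x-axis at x = 2 (among the integer gridlines); among the integer gridlines, it crosses the y-axis at y ∈ {-1, 1}.
Assembling these constraints gives the stated polynomial.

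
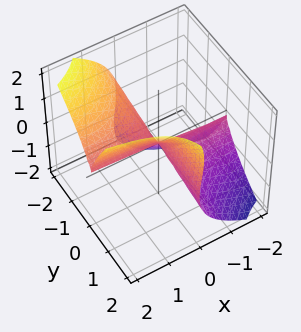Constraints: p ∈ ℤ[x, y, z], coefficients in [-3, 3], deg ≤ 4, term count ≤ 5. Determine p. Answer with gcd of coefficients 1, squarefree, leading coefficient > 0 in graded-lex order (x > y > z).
3*x*y^2 + y*z^2 - z^3

(a) deg p = 3. The shape is more complex than any degree-2 surface.
(b) Observable constraints: every point of the y-axis in the box is on the surface; the visible x-axis segment lies entirely on the surface.
(c) The integer polynomial consistent with all of this is the stated p.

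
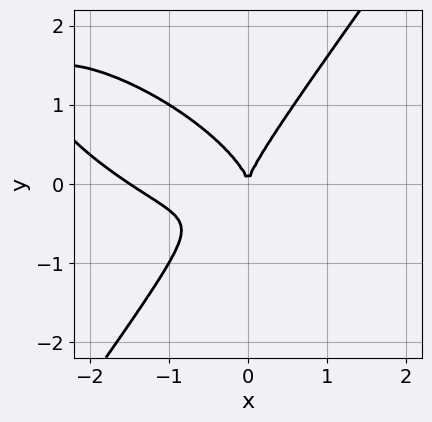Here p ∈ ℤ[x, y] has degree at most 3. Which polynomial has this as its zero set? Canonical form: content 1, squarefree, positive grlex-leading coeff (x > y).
First, the degree is 3 — a generic line meets the curve in up to 3 points.
Next, from the visible intercepts: it meets the x-axis at x = 0 (among the integer gridlines); one y-axis crossing is at y = 0.
Finally, together with the visible shape, these determine p as stated.

2*x^3 + 3*x^2*y + x*y^2 - 3*y^3 + 3*x^2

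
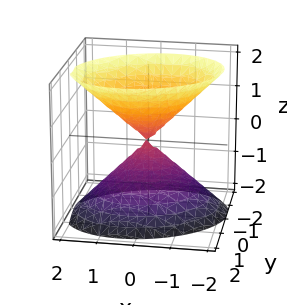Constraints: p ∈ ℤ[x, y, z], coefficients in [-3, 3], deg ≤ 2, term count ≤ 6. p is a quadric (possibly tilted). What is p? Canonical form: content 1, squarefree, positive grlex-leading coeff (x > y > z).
1. The picture has 2 separate pieces. Treating them together as one polynomial.
2. Degree: no degree-1 surface has this shape, so deg p = 2.
3. Reading off the gridlines: it crosses the x-axis at the gridline x = 0; it meets the z-axis at z = 0 (among the integer gridlines); it crosses the y-axis at the gridline y = 0.
4. Fitting integer coefficients to these (and the overall shape) gives p.

2*x^2 - x*y + 3*y^2 - 2*z^2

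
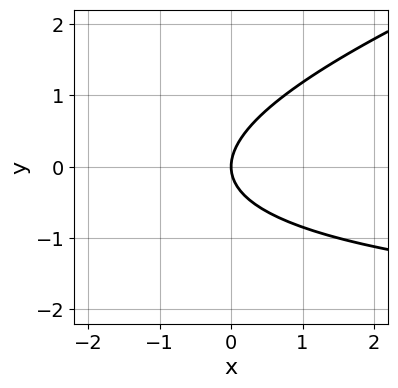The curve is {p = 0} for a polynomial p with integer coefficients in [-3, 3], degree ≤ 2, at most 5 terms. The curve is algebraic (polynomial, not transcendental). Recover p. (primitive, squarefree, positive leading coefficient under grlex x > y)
x*y - 3*y^2 + 3*x

(a) Degree: a generic line meets the curve in up to 2 points, so deg p = 2.
(b) From the axis intercepts and sections: it meets the y-axis at y = 0 (among the integer gridlines); it meets the x-axis at x = 0 (among the integer gridlines).
(c) Assembling these constraints gives the stated polynomial.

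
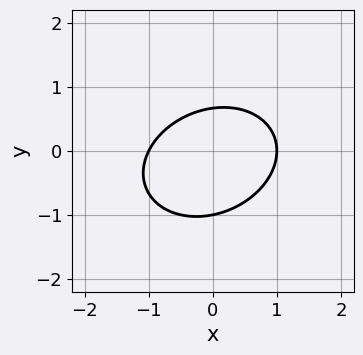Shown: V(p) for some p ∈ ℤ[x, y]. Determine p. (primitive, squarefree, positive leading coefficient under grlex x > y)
2*x^2 - x*y + 3*y^2 + y - 2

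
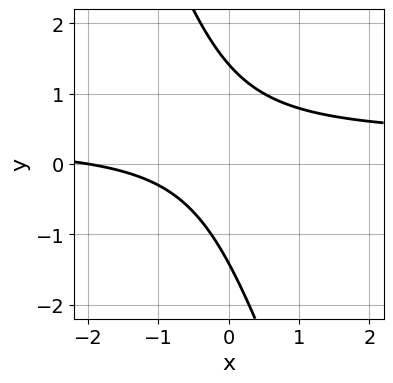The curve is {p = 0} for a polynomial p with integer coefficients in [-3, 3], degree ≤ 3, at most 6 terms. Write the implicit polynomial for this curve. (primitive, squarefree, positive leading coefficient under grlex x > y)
3*x*y + y^2 - x - 2

First, degree: a generic line meets the curve in up to 2 points, so deg p = 2.
Then, from the visible intercepts: it crosses the x-axis at the gridline x = -2.
Finally, putting this together gives p.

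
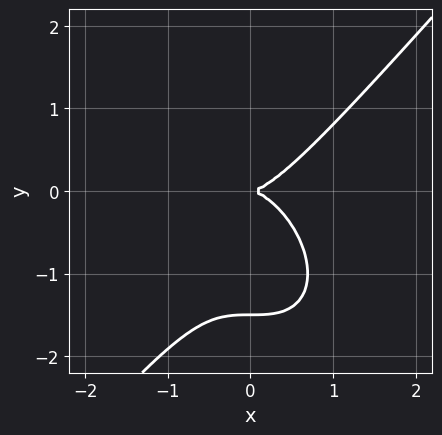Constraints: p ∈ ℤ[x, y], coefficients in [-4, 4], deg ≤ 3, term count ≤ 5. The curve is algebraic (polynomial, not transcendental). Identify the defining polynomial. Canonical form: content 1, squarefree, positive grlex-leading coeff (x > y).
3*x^3 - 2*y^3 - 3*y^2

deg p = 3.
Observable constraints: one y-axis crossing is at y = 0; it meets the x-axis at x = 0 (among the integer gridlines).
Solving for integer coefficients yields p as stated.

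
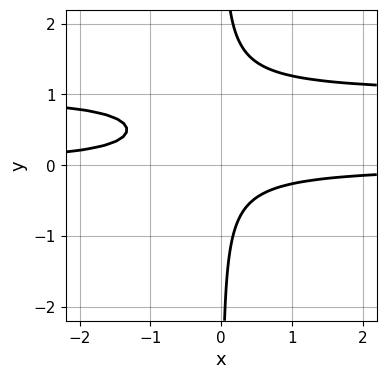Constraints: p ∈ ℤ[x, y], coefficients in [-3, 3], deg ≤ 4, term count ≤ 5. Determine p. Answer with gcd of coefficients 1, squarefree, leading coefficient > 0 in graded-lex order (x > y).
3*x*y^2 - 3*x*y - 1

(a) deg p = 3. The shape is more complex than any degree-2 curve.
(b) Against the integer gridlines: it misses every integer gridline on the y-axis; the curve avoids every integer x-axis point in the box.
(c) These observations pin down the coefficients.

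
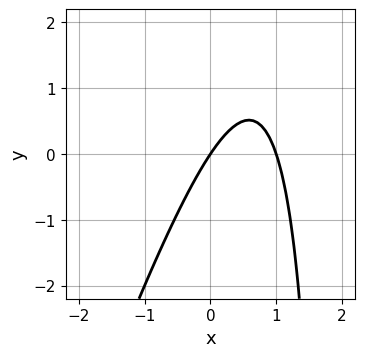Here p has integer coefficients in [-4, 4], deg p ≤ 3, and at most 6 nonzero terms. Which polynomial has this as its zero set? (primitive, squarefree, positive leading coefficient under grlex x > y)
3*x^2 - x*y - 3*x + 2*y

The degree is 2 — the shape is more complex than any degree-1 curve.
From the visible intercepts: among the integer gridlines, it crosses the x-axis at x ∈ {0, 1}; it crosses the y-axis at the gridline y = 0.
The integer polynomial consistent with all of this is the stated p.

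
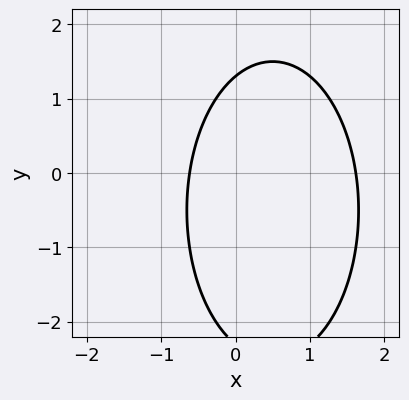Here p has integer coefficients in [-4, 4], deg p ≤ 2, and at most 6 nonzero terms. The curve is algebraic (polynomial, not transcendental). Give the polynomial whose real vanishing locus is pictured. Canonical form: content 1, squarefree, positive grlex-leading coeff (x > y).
3*x^2 + y^2 - 3*x + y - 3

1. Degree: the shape is more complex than any degree-1 curve, so deg p = 2.
2. Matching integer coefficients to the picture gives p.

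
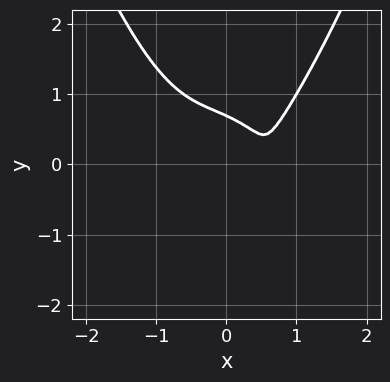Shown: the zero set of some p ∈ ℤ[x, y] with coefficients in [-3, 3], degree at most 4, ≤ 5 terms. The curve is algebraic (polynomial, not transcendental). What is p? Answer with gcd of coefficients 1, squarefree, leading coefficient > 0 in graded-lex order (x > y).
3*x^4 + x^2*y^2 - 3*y^3 - 2*x + 1

First, the degree is 4 — no degree-3 curve has this shape.
Next, against the integer gridlines: no x-intercept at any integer in the box.
Finally, the integer polynomial consistent with all of this is the stated p.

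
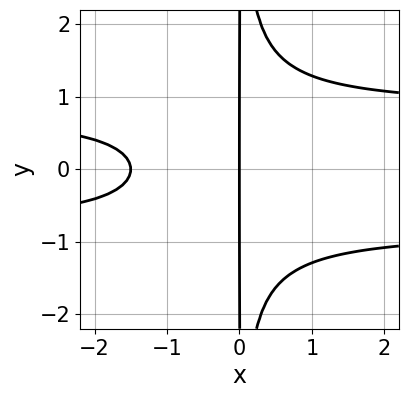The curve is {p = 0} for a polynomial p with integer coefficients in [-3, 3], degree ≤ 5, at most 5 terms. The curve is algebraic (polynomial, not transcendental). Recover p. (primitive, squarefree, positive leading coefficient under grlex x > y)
3*x^2*y^2 - 2*x^2 - 3*x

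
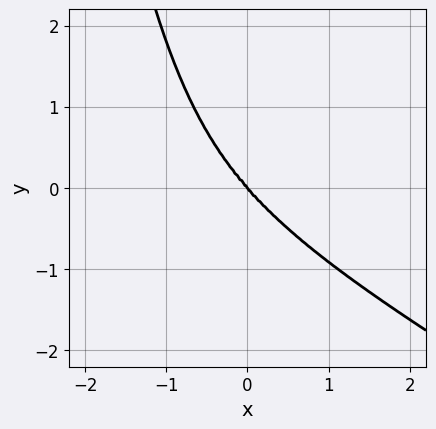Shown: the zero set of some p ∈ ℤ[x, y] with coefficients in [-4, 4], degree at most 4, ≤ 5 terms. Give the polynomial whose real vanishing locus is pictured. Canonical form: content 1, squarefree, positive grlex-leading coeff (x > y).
First, the degree is 4 — a generic line meets the curve in up to 4 points.
Then, reading off the gridlines: one y-axis crossing is at y = 0; one x-axis crossing is at x = 0.
Finally, assembling these constraints gives the stated polynomial.

x^4 - 3*x^2*y^2 + 3*x^3 + 2*y^3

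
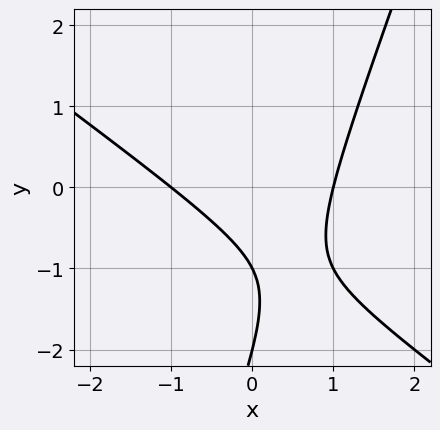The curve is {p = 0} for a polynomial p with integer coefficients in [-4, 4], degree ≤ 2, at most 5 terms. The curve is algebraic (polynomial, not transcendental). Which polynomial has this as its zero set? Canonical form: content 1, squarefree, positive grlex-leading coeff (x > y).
First, degree: the shape is more complex than any degree-1 curve, so deg p = 2.
Then, observable constraints: the y-axis gridline crossings are at y ∈ {-2, -1}; the x-axis gridline crossings are at x ∈ {-1, 1}.
Finally, solving for integer coefficients yields p as stated.

2*x^2 + 2*x*y - y^2 - 3*y - 2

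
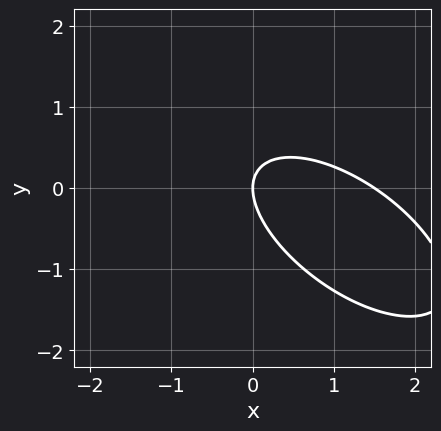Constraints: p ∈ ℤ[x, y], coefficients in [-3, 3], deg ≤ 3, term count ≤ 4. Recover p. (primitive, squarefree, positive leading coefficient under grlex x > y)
2*x^2 + 3*x*y + 3*y^2 - 3*x

(a) deg p = 2.
(b) Reading off the gridlines: one x-axis crossing is at x = 0; one y-axis crossing is at y = 0.
(c) Matching integer coefficients to the picture gives p.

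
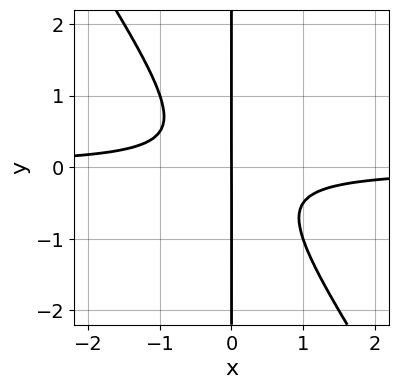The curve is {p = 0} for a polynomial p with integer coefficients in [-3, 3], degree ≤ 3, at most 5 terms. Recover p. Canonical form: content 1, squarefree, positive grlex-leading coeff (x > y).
(a) deg p = 3. A generic line meets the curve in up to 3 points.
(b) From the axis intercepts and sections: every point of the y-axis in the box is on the curve; it meets the x-axis at x = 0 (among the integer gridlines).
(c) Assembling these constraints gives the stated polynomial.

3*x^2*y + 2*x*y^2 + x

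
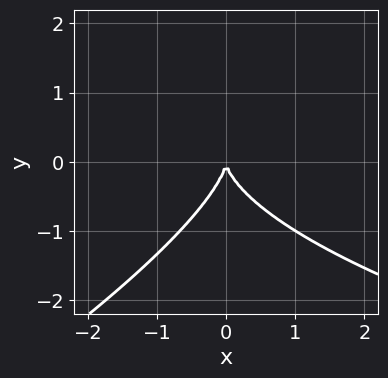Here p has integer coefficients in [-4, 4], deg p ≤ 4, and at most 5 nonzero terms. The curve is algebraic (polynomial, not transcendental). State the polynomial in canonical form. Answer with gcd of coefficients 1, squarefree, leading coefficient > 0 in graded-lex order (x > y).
x*y^2 - 2*y^3 - 3*x^2

First, deg p = 3. A generic line meets the curve in up to 3 points.
Next, from the visible intercepts: one y-axis crossing is at y = 0; one x-axis crossing is at x = 0.
Finally, together with the visible shape, these determine p as stated.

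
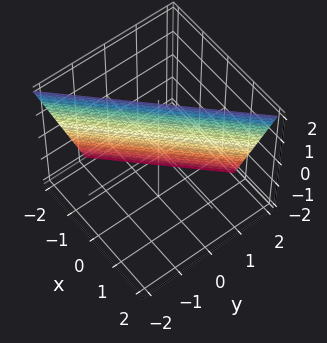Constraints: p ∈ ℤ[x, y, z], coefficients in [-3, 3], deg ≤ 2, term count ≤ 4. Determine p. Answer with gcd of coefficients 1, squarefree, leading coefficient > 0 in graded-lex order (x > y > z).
3*x - 3*y - z + 2

(a) deg p = 1. Every cross-section is a straight line — this is a plane.
(b) Checking where it meets the axes: one z-axis crossing is at z = 2.
(c) Fitting integer coefficients to these (and the overall shape) gives p.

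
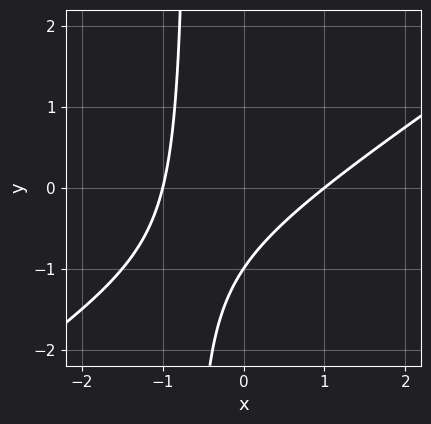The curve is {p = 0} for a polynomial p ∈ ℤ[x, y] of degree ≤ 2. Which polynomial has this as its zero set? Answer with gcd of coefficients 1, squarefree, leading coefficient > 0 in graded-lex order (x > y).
2*x^2 - 3*x*y - 2*y - 2

(a) Degree: a generic line meets the curve in up to 2 points, so deg p = 2.
(b) Checking where it meets the axes: the x-axis gridline crossings are at x ∈ {-1, 1}; it crosses the y-axis at the gridline y = -1.
(c) These observations pin down the coefficients.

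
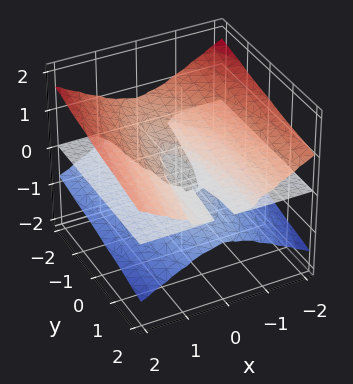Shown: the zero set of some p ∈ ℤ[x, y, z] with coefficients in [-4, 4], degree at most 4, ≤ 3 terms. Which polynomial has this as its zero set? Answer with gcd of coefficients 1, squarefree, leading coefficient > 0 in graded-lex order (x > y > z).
x^2*z - y*z^2 - 3*z^3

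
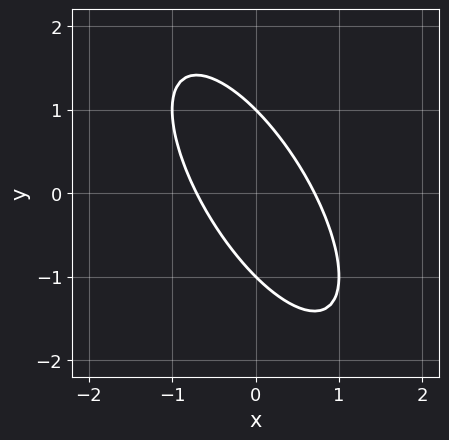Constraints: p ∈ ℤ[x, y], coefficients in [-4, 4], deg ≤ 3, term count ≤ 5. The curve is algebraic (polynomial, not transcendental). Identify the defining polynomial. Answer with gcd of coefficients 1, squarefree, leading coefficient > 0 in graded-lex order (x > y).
(a) Degree: a generic line meets the curve in up to 2 points, so deg p = 2.
(b) Observable constraints: among the integer gridlines, it crosses the y-axis at y ∈ {-1, 1}.
(c) Putting this together gives p.

2*x^2 + 2*x*y + y^2 - 1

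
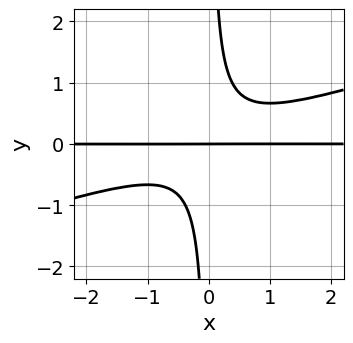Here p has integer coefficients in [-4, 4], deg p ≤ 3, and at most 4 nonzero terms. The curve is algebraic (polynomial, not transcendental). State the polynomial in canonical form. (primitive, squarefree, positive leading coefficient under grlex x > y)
x^2*y - 3*x*y^2 + y

First, degree: the shape is more complex than any degree-2 curve, so deg p = 3.
Next, reading off the gridlines: it meets the y-axis at y = 0 (among the integer gridlines); every point of the x-axis in the box is on the curve.
Finally, putting this together gives p.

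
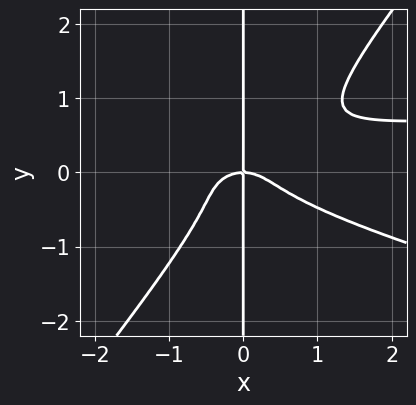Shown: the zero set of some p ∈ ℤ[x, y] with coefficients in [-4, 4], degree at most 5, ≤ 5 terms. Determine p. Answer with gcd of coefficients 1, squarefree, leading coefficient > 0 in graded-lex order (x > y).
First, the degree is 4 — no degree-3 curve has this shape.
Then, from the visible intercepts: it meets the x-axis at x = 0 (among the integer gridlines); the visible y-axis segment lies entirely on the curve.
Finally, putting this together gives p.

x^3*y + 3*x^2*y^2 - 3*x*y^3 - x^3 - x*y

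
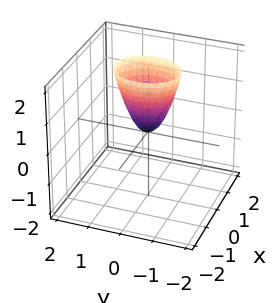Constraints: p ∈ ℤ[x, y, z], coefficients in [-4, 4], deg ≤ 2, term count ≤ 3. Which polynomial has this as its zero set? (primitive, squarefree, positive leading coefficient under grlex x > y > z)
3*x^2 + 2*y^2 - z

Degree: a single bowl opening along one axis; a quadric, so deg p = 2.
Symmetries: the y ↦ −y reflection is a symmetry, so y appears only in even powers; the x ↦ −x reflection is a symmetry, so x appears only in even powers.
Against the integer gridlines: it crosses the y-axis at the gridline y = 0; it meets the x-axis at x = 0 (among the integer gridlines).
Together with the visible shape, these determine p as stated.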